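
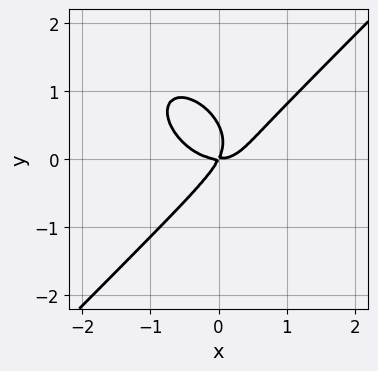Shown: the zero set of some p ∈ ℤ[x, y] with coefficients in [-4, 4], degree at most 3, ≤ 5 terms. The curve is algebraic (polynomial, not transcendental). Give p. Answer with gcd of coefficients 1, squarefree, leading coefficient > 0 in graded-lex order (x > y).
The degree is 3 — the shape is more complex than any degree-2 curve.
From the axis intercepts and sections: it crosses the x-axis at the gridline x = 0; it meets the y-axis at y = 0 (among the integer gridlines).
Solving for integer coefficients yields p as stated.

2*x^3 - 2*y^3 - 2*x*y + y^2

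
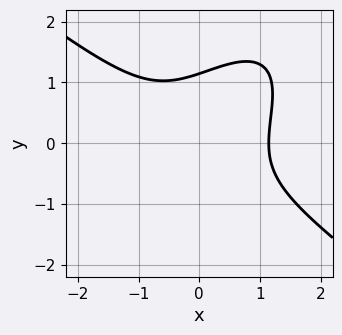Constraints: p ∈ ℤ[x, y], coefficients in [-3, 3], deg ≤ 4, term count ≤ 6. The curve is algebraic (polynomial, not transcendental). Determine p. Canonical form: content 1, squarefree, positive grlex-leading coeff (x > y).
2*x^3 - 2*x*y^2 + 2*y^3 - 3

1. Degree: a generic line meets the curve in up to 3 points, so deg p = 3.
2. Putting this together gives p.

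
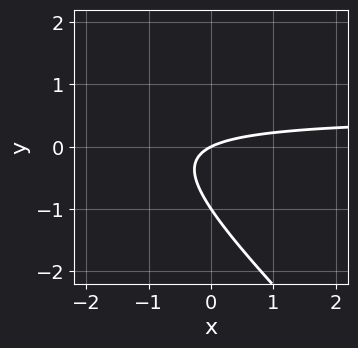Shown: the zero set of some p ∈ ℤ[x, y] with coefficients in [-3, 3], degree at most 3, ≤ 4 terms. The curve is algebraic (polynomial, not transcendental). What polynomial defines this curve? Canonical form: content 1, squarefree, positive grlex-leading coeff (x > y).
2*x*y + 2*y^2 - x + 2*y

1. Degree: the shape is more complex than any degree-1 curve, so deg p = 2.
2. Observable constraints: it meets the x-axis at x = 0 (among the integer gridlines); the y-axis gridline crossings are at y ∈ {-1, 0}.
3. Solving for integer coefficients yields p as stated.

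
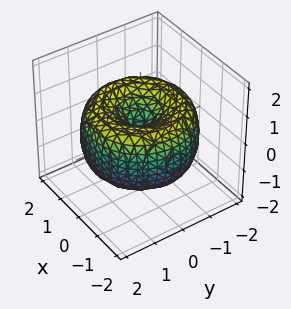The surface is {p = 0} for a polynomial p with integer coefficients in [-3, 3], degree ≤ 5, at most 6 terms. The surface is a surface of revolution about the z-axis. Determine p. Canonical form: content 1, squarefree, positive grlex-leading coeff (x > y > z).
The degree is 4 — no degree-3 surface has this shape.
Symmetries: the surface is invariant under rotation about z: p = q(x² + y², z).
Observable constraints: it crosses the z-axis at the gridline z = 0; one y-axis crossing is at y = 0; a circular section at z = 0 has radius between 1 and 2; it crosses the x-axis at the gridline x = 0.
Assembling these constraints gives the stated polynomial.

x^4 + 2*x^2*y^2 + y^4 - 3*x^2 - 3*y^2 + 2*z^2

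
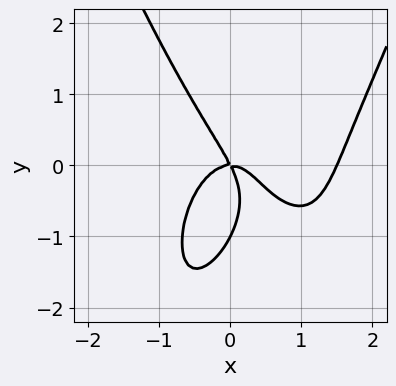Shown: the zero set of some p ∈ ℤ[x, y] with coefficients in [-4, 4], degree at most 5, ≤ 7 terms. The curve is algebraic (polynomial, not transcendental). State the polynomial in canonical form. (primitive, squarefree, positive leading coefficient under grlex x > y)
First, degree: no degree-3 curve has this shape, so deg p = 4.
Then, from the visible intercepts: the y-axis gridline crossings are at y ∈ {-1, 0}; it crosses the x-axis at the gridline x = 0.
Finally, the integer polynomial consistent with all of this is the stated p.

2*x^4 - 3*x^3 - y^3 - 2*x*y - y^2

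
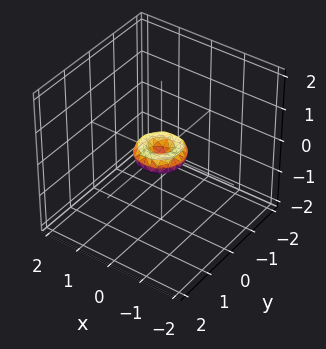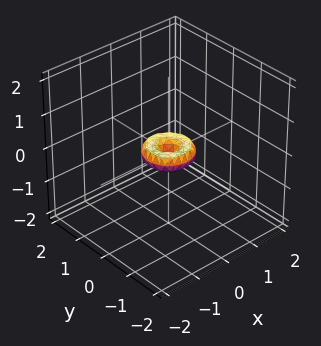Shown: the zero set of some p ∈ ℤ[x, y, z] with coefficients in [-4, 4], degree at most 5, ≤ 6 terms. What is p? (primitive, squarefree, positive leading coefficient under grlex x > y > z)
1. deg p = 4. A generic line meets the surface in up to 4 points.
2. Symmetries: rotational symmetry about the z-axis ⇒ p depends on x, y only through x² + y².
3. From the visible intercepts: it crosses the x-axis at the gridline x = 0; it meets the z-axis at z = 0 (among the integer gridlines).
4. Solving for integer coefficients yields p as stated.

2*x^4 + 4*x^2*y^2 + 2*y^4 - x^2 - y^2 + 2*z^2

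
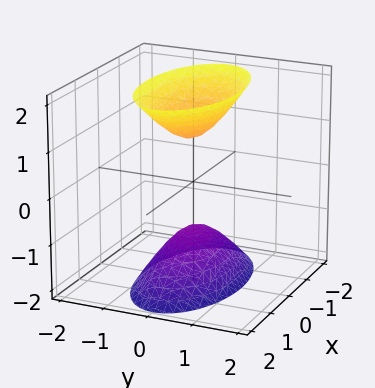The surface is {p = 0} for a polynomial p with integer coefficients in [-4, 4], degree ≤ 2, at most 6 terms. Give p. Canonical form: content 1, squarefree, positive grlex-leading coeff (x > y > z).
First, I count 2 distinct pieces.
Then, the degree is 2 — two sheets facing apart; a quadric.
Then, symmetries: it's symmetric under x → −x, forcing even powers of x; mirror symmetry y ↦ −y ⇒ only even powers of y; the z ↦ −z reflection is a symmetry, so z appears only in even powers.
Next, from the visible intercepts: the z-axis gridline crossings are at z ∈ {-1, 1}; the surface avoids every integer y-axis point in the box.
Finally, putting this together gives p.

x^2 + 3*y^2 - z^2 + 1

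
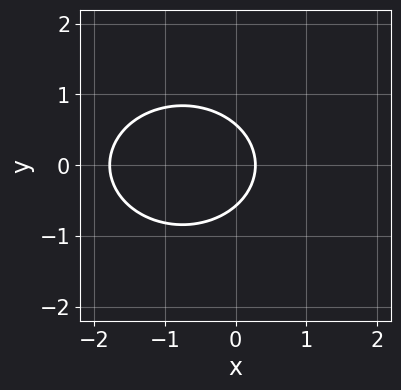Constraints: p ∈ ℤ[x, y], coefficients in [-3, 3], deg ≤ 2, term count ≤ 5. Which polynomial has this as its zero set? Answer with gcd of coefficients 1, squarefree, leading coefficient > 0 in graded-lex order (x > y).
2*x^2 + 3*y^2 + 3*x - 1

1. deg p = 2. A generic line meets the curve in up to 2 points.
2. Symmetries: the y ↦ −y reflection is a symmetry, so y appears only in even powers.
3. The integer polynomial consistent with all of this is the stated p.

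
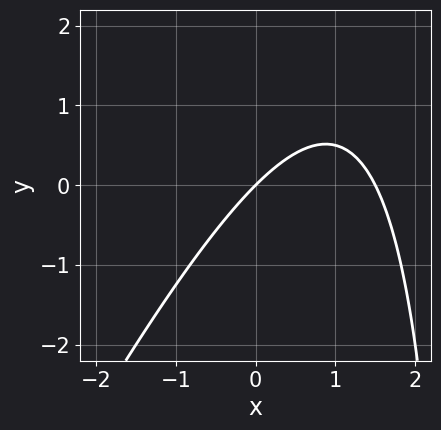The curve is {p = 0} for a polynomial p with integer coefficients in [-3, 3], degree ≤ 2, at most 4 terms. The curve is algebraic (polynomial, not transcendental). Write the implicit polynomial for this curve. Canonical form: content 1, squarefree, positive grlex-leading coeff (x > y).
(a) deg p = 2.
(b) Observable constraints: one x-axis crossing is at x = 0; it crosses the y-axis at the gridline y = 0.
(c) Fitting integer coefficients to these (and the overall shape) gives p.

2*x^2 - x*y - 3*x + 3*y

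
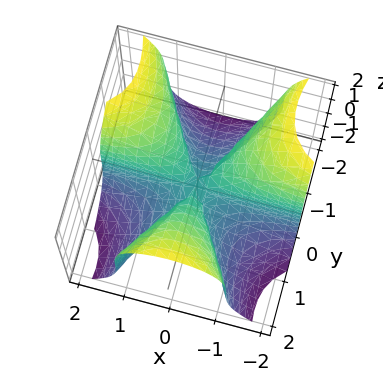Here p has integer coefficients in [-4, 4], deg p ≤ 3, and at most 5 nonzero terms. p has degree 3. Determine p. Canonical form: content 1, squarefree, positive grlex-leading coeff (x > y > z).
The degree is 3 — the shape is more complex than any degree-2 surface.
Against the integer gridlines: every point of the x-axis in the box is on the surface; it crosses the y-axis at the gridline y = 0; it meets the z-axis at z = 0 (among the integer gridlines).
Solving for integer coefficients yields p as stated.

3*x^2*y - y^3 + z^3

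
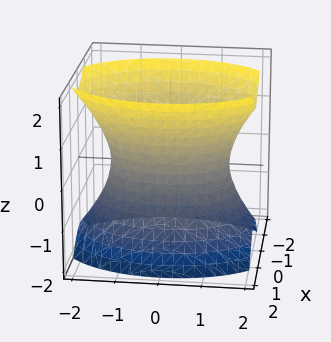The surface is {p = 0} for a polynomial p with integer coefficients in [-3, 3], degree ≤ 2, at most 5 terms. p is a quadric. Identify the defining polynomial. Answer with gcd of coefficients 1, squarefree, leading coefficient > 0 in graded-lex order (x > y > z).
2*x^2 + y^2 - z^2 - 2

Degree: an hourglass — one-sheet hyperboloid; a quadric, so deg p = 2.
Symmetries: mirror symmetry z ↦ −z ⇒ only even powers of z; mirror symmetry x ↦ −x ⇒ only even powers of x; it's symmetric under y → −y, forcing even powers of y.
Checking where it meets the axes: the x-axis gridline crossings are at x ∈ {-1, 1}; no z-intercept at any integer in the box.
These observations pin down the coefficients.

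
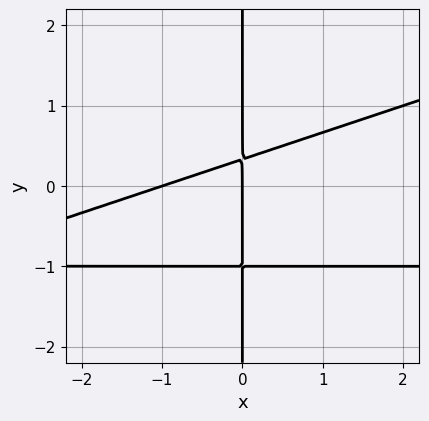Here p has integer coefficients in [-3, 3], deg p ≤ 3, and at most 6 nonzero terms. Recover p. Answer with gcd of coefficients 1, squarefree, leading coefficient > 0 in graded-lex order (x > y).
x^2*y - 3*x*y^2 + x^2 - 2*x*y + x

Degree: no degree-2 curve has this shape, so deg p = 3.
Reading off the gridlines: the x-axis gridline crossings are at x ∈ {-1, 0}; the visible y-axis segment lies entirely on the curve.
Assembling these constraints gives the stated polynomial.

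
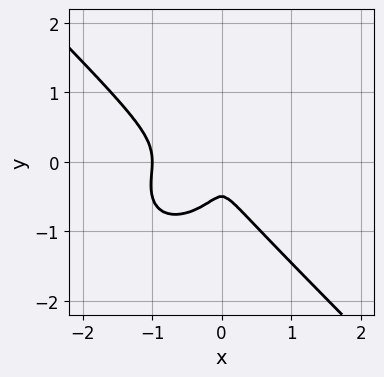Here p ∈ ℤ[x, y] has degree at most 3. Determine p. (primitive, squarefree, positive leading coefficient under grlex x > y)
2*x^3 + 2*y^3 + 2*x^2 + y^2

1. Degree: no degree-2 curve has this shape, so deg p = 3.
2. Checking where it meets the axes: it meets the x-axis at x = -1 (among the integer gridlines).
3. Matching integer coefficients to the picture gives p.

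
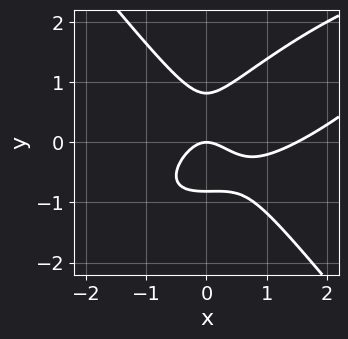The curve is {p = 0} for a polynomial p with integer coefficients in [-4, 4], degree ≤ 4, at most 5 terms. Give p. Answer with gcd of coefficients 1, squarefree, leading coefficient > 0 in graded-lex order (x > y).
(a) Degree: a generic line meets the curve in up to 3 points, so deg p = 3.
(b) Observable constraints: one y-axis crossing is at y = 0; it meets the x-axis at x = 0 (among the integer gridlines).
(c) Matching integer coefficients to the picture gives p.

2*x^3 - 3*x^2*y + 3*y^3 - 3*x^2 - 2*y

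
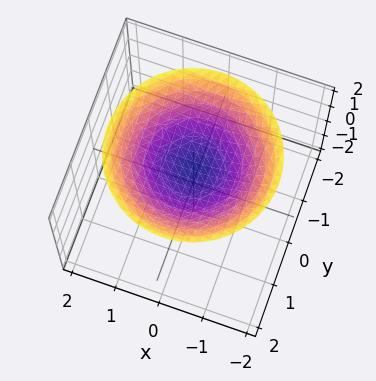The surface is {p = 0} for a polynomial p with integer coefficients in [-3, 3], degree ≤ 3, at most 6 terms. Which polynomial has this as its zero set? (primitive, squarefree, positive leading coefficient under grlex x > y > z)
x^2 + y^2 - 3*z + 3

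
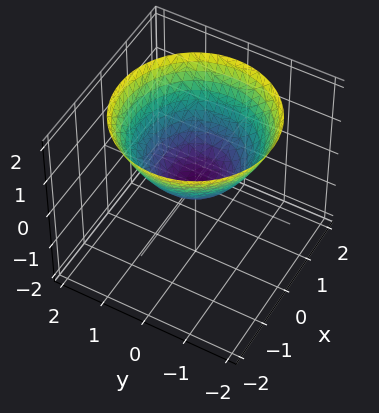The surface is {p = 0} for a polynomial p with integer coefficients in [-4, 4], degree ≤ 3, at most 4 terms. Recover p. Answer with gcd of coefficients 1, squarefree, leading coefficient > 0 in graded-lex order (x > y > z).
2*x^2 + 2*y^2 - 3*z

(a) Degree: a paraboloid; a quadric, so deg p = 2.
(b) By symmetry, the z-axis is an axis of rotation, so x and y enter only as x² + y².
(c) From the visible intercepts: it crosses the x-axis at the gridline x = 0; it meets the z-axis at z = 0 (among the integer gridlines); one y-axis crossing is at y = 0.
(d) Assembling these constraints gives the stated polynomial.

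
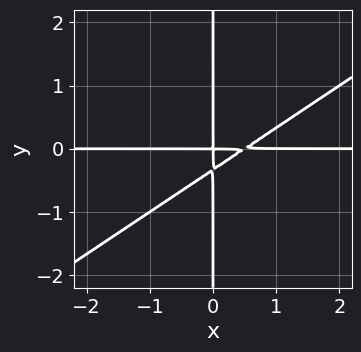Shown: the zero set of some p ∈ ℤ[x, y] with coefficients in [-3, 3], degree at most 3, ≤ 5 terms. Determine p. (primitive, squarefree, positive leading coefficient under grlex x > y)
2*x^2*y - 3*x*y^2 - x*y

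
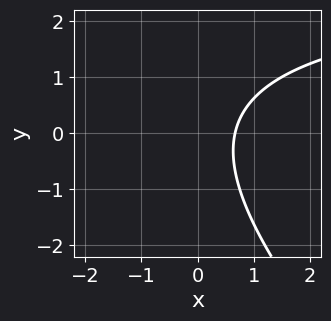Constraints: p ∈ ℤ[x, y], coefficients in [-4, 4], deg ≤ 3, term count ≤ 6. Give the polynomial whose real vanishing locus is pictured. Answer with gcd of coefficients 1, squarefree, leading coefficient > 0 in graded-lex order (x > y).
x*y + y^2 - 3*x + 2

First, degree: no degree-1 curve has this shape, so deg p = 2.
Next, checking where it meets the axes: it misses every integer gridline on the y-axis.
Finally, assembling these constraints gives the stated polynomial.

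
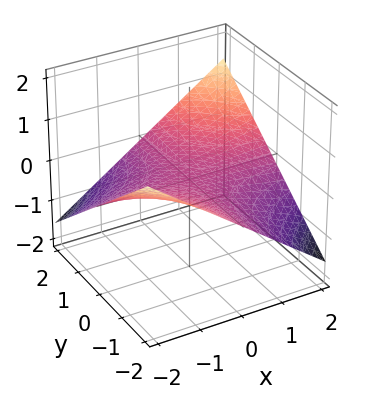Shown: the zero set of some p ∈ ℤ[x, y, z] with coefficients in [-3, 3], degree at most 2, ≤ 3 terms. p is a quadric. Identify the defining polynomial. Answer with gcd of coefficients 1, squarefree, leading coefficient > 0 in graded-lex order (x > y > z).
x*y - 3*z

First, degree: a hyperbolic paraboloid; a quadric, so deg p = 2.
Next, from the axis intercepts and sections: the visible x-axis segment lies entirely on the surface; one z-axis crossing is at z = 0.
Finally, assembling these constraints gives the stated polynomial. Check: (0, -1, 0) on the y-axis lies on the surface, and p(0, -1, 0) = 0. ✓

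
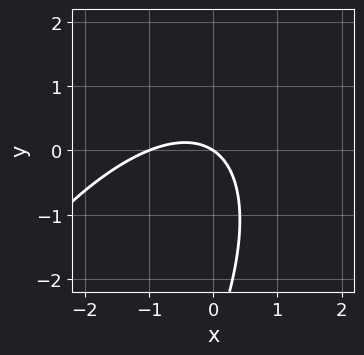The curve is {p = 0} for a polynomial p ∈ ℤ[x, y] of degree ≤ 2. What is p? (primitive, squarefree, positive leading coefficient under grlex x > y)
1. Degree: a generic line meets the curve in up to 2 points, so deg p = 2.
2. From the axis intercepts and sections: among the integer gridlines, it crosses the x-axis at x ∈ {-1, 0}; it meets the y-axis at y = 0 (among the integer gridlines).
3. Together with the visible shape, these determine p as stated.

2*x^2 - 2*x*y + y^2 + 2*x + 3*y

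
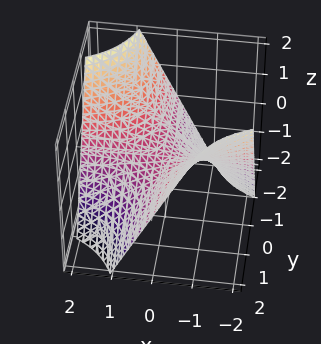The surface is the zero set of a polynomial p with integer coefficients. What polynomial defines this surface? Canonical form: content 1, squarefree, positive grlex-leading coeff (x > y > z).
First, deg p = 2. A hyperbolic paraboloid; a quadric.
Next, from the axis intercepts and sections: one z-axis crossing is at z = 0; every point of the x-axis in the box is on the surface.
Finally, fitting integer coefficients to these (and the overall shape) gives p. Check: (0, 2, 0) on the y-axis lies on the surface, and p(0, 2, 0) = 0. ✓

x*y + z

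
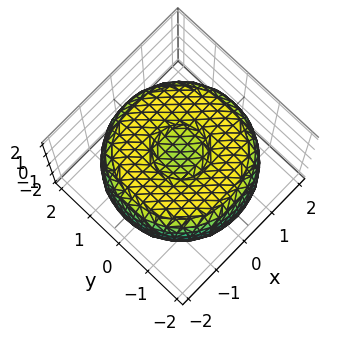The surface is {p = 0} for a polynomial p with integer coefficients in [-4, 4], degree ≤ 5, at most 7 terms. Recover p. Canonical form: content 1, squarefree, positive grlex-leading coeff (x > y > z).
x^4 + 2*x^2*y^2 + y^4 - 3*x^2 - 3*y^2 + 3*z^2 - 2

First, the degree is 4 — no degree-3 surface has this shape.
Then, symmetry: every cross-section ⟂ z is a circle, so x, y appear only via x² + y².
Then, observable constraints: a circular section at z = -1 has radius between 0 and 1.
Finally, fitting integer coefficients to these (and the overall shape) gives p.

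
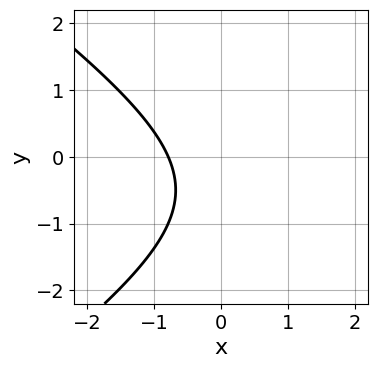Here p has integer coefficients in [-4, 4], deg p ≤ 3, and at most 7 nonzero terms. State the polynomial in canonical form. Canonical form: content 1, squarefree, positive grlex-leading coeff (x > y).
First, degree: a generic line meets the curve in up to 2 points, so deg p = 2.
Then, from the visible intercepts: no y-intercept at any integer in the box.
Finally, assembling these constraints gives the stated polynomial.

x^2 - 2*y^2 - 3*x - 2*y - 3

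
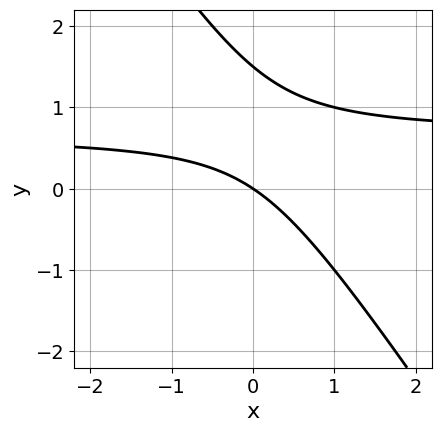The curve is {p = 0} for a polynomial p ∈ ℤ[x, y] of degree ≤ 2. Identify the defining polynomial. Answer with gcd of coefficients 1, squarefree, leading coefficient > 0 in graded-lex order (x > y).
3*x*y + 2*y^2 - 2*x - 3*y

(a) Degree: a generic line meets the curve in up to 2 points, so deg p = 2.
(b) From the axis intercepts and sections: it meets the x-axis at x = 0 (among the integer gridlines); it crosses the y-axis at the gridline y = 0.
(c) Matching integer coefficients to the picture gives p.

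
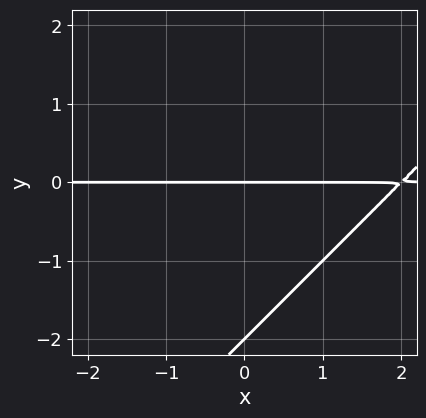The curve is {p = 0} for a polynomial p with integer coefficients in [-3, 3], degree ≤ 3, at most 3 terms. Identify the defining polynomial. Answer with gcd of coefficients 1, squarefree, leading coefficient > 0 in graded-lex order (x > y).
First, deg p = 2. A generic line meets the curve in up to 2 points.
Then, reading off the gridlines: every point of the x-axis in the box is on the curve; the y-axis gridline crossings are at y ∈ {-2, 0}.
Finally, fitting integer coefficients to these (and the overall shape) gives p.

x*y - y^2 - 2*y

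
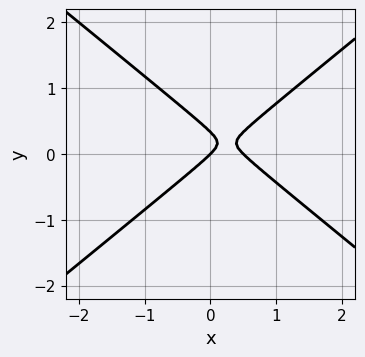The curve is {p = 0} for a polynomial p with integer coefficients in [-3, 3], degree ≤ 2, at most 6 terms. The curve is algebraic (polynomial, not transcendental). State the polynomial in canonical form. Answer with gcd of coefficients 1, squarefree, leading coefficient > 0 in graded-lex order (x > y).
(a) deg p = 2.
(b) Observable constraints: it crosses the x-axis at the gridline x = 0; it meets the y-axis at y = 0 (among the integer gridlines).
(c) Fitting integer coefficients to these (and the overall shape) gives p.

2*x^2 - 3*y^2 - x + y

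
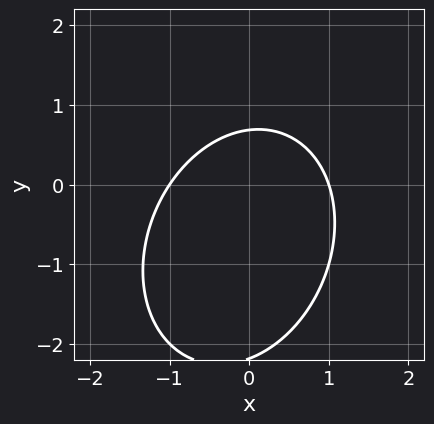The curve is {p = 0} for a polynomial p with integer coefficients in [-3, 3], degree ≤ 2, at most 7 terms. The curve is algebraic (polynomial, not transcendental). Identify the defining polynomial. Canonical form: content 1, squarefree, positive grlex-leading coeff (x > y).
3*x^2 - x*y + 2*y^2 + 3*y - 3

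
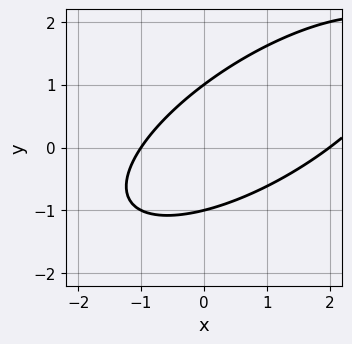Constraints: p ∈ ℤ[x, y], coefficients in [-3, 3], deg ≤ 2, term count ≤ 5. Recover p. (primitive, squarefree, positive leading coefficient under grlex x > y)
x^2 - 2*x*y + 2*y^2 - x - 2

deg p = 2.
From the axis intercepts and sections: among the integer gridlines, it crosses the y-axis at y ∈ {-1, 1}; among the integer gridlines, it crosses the x-axis at x ∈ {-1, 2}.
Matching integer coefficients to the picture gives p.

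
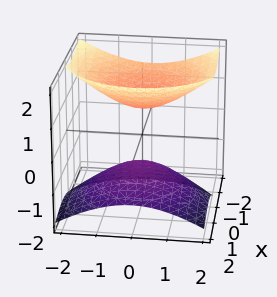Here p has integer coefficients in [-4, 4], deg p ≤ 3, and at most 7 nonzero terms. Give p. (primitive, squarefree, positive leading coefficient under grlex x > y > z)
First, I count 2 distinct pieces. They look like related sheets of one shape, so recover p as a whole.
Then, deg p = 2. No degree-1 surface has this shape.
Then, checking where it meets the axes: the surface avoids every integer x-axis point in the box; no y-intercept at any integer in the box.
Finally, solving for integer coefficients yields p as stated.

2*x^2 + 2*x*z + 2*y^2 - 3*z^2 + 2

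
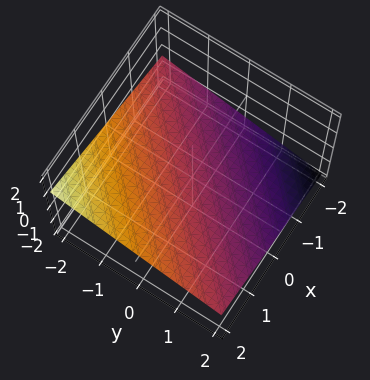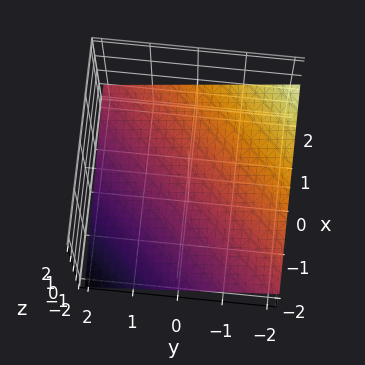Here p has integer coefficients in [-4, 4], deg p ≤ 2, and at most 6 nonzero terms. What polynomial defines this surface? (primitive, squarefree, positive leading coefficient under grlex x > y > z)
First, degree: the surface is flat (a plane), so deg p = 1.
Next, checking where it meets the axes: one x-axis crossing is at x = 2; it meets the y-axis at y = -2 (among the integer gridlines).
Finally, putting this together gives p.

x - y - 3*z - 2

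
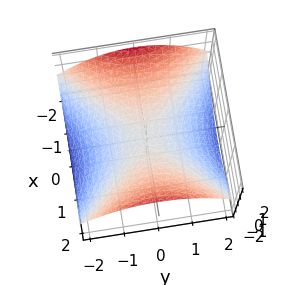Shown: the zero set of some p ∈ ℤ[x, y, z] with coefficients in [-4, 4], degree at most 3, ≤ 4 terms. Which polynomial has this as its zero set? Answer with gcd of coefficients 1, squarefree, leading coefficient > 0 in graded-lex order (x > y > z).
x^2 - y^2 - 3*z

deg p = 2. A saddle surface; a quadric.
Symmetries: mirror symmetry x ↦ −x ⇒ only even powers of x; it's symmetric under y → −y, forcing even powers of y.
Observable constraints: it crosses the z-axis at the gridline z = 0; one x-axis crossing is at x = 0; one y-axis crossing is at y = 0.
Solving for integer coefficients yields p as stated.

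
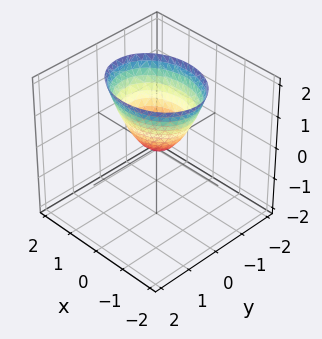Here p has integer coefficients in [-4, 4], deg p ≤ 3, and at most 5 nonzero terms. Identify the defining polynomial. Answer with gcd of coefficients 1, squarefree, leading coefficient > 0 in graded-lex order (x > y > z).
2*x^2 + 3*y^2 - 2*z

1. deg p = 2.
2. Symmetries: the y ↦ −y reflection is a symmetry, so y appears only in even powers; the x ↦ −x reflection is a symmetry, so x appears only in even powers.
3. Against the integer gridlines: it meets the y-axis at y = 0 (among the integer gridlines); one z-axis crossing is at z = 0; it meets the x-axis at x = 0 (among the integer gridlines).
4. The integer polynomial consistent with all of this is the stated p.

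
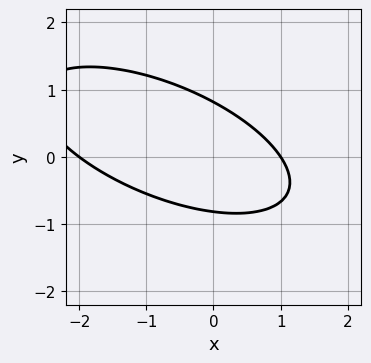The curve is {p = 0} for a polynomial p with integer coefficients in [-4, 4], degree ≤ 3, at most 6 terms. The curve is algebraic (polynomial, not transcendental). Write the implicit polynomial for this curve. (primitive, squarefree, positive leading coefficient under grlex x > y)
x^2 + 2*x*y + 3*y^2 + x - 2

First, the degree is 2 — no degree-1 curve has this shape.
Next, from the visible intercepts: the x-axis gridline crossings are at x ∈ {-2, 1}.
Finally, the integer polynomial consistent with all of this is the stated p.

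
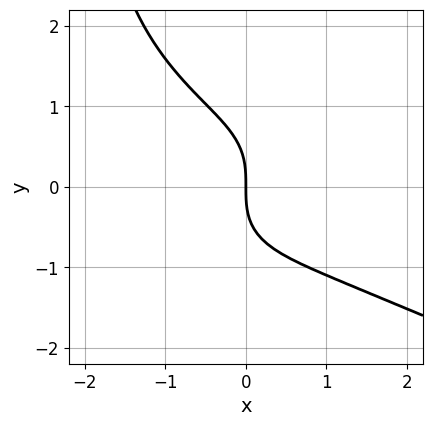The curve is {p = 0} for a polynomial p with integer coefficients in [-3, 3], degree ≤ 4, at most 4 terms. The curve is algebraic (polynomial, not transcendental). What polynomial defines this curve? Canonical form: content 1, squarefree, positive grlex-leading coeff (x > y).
(a) Degree: a generic line meets the curve in up to 4 points, so deg p = 4.
(b) From the visible intercepts: it meets the y-axis at y = 0 (among the integer gridlines); one x-axis crossing is at x = 0.
(c) Fitting integer coefficients to these (and the overall shape) gives p.

x*y^3 + x^3 + 2*y^3 + 3*x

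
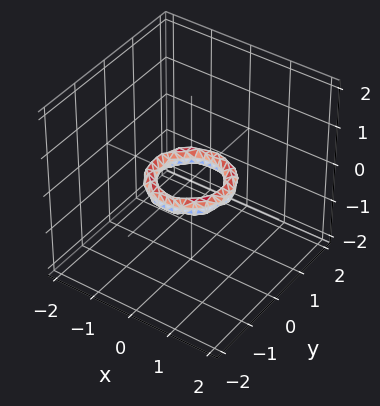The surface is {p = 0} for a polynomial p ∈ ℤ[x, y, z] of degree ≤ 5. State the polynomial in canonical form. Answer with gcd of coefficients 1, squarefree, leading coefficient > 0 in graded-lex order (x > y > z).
The degree is 4 — the shape is more complex than any degree-3 surface.
By symmetry, the z-axis is an axis of rotation, so x and y enter only as x² + y².
From the visible intercepts: among the integer gridlines, it crosses the x-axis at x ∈ {-1, 1}; the y-axis gridline crossings are at y ∈ {-1, 1}; a circular section at z = 0 has radius between 0 and 1.
Matching integer coefficients to the picture gives p.

2*x^4 + 4*x^2*y^2 + 2*y^4 - 3*x^2 - 3*y^2 + 3*z^2 + 1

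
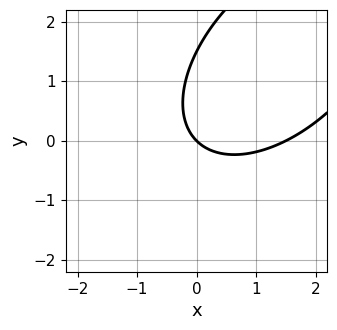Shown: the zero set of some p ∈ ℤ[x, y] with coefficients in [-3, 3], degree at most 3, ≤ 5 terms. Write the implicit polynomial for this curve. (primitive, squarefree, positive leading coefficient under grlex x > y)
Degree: a generic line meets the curve in up to 2 points, so deg p = 2.
From the visible intercepts: one x-axis crossing is at x = 0; one y-axis crossing is at y = 0.
Solving for integer coefficients yields p as stated.

2*x^2 - 2*x*y + 2*y^2 - 3*x - 3*y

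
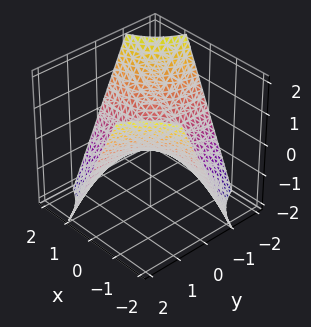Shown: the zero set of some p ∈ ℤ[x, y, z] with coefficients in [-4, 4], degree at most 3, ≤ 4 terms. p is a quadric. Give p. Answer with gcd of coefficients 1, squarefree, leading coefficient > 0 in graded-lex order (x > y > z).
x*y + z

First, the degree is 2 — a saddle surface; a quadric.
Then, from the visible intercepts: every point of the x-axis in the box is on the surface; the visible y-axis segment lies entirely on the surface; one z-axis crossing is at z = 0.
Finally, solving for integer coefficients yields p as stated.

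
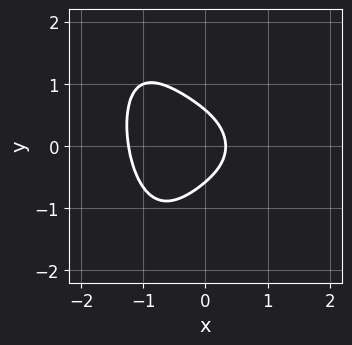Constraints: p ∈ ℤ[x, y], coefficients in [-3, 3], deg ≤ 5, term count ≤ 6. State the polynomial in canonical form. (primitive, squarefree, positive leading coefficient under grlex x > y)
2*x^4 + x^3*y + 3*y^2 + 3*x - 1

1. Degree: the shape is more complex than any degree-3 curve, so deg p = 4.
2. Solving for integer coefficients yields p as stated.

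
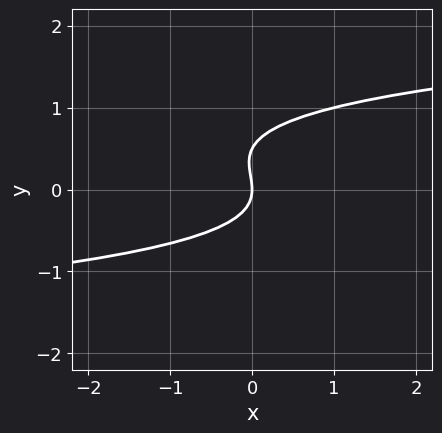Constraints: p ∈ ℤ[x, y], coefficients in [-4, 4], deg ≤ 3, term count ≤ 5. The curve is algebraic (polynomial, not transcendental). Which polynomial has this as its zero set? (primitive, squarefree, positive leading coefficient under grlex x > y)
Degree: a generic line meets the curve in up to 3 points, so deg p = 3.
Checking where it meets the axes: one y-axis crossing is at y = 0; it crosses the x-axis at the gridline x = 0.
Matching integer coefficients to the picture gives p.

2*y^3 - y^2 - x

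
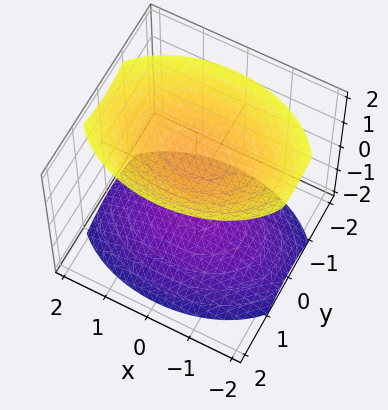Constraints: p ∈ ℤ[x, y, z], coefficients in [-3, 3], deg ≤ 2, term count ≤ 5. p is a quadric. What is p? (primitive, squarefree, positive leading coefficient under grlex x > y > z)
The picture has 2 separate pieces. They look like related sheets of one shape, so recover p as a whole.
The degree is 2 — two sheets facing apart; a quadric.
Symmetries: the x ↦ −x reflection is a symmetry, so x appears only in even powers; the y ↦ −y reflection is a symmetry, so y appears only in even powers; the z ↦ −z reflection is a symmetry, so z appears only in even powers.
From the visible intercepts: the surface avoids every integer y-axis point in the box; no x-intercept at any integer in the box.
These observations pin down the coefficients.

x^2 + 2*y^2 - 2*z^2 + 3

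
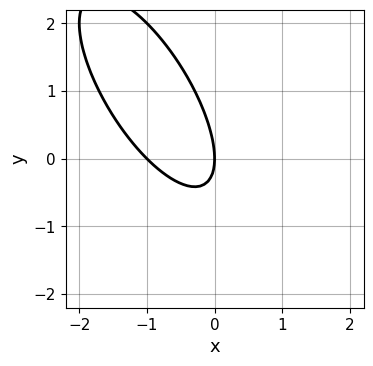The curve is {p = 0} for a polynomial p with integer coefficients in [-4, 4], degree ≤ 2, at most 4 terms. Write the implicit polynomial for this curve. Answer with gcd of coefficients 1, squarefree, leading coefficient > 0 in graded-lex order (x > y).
deg p = 2. A generic line meets the curve in up to 2 points.
Observable constraints: among the integer gridlines, it crosses the x-axis at x ∈ {-1, 0}; it crosses the y-axis at the gridline y = 0.
Putting this together gives p.

2*x^2 + 2*x*y + y^2 + 2*x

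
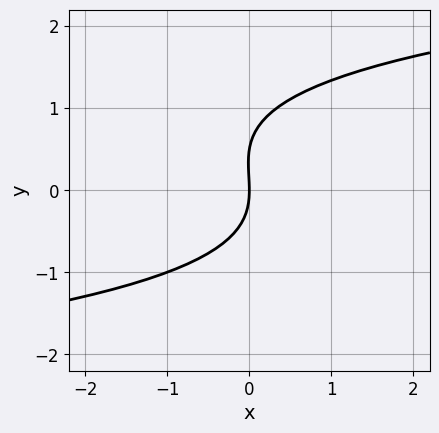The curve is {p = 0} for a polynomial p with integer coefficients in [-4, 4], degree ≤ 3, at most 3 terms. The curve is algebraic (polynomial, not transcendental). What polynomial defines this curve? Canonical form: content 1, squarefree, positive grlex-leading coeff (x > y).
2*y^3 - y^2 - 3*x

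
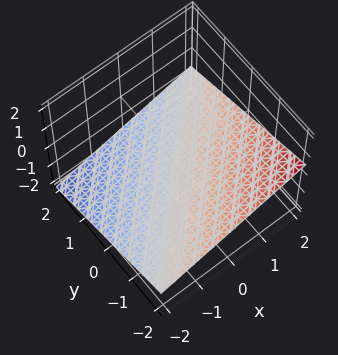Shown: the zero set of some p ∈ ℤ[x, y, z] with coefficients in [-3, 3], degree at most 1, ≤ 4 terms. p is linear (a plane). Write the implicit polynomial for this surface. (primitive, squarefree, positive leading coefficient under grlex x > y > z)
x - y - 3*z - 2

Degree: every cross-section is a straight line — this is a plane, so deg p = 1.
Against the integer gridlines: it crosses the x-axis at the gridline x = 2; it crosses the y-axis at the gridline y = -2.
Together with the visible shape, these determine p as stated.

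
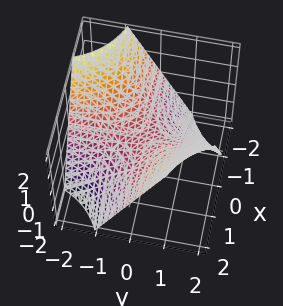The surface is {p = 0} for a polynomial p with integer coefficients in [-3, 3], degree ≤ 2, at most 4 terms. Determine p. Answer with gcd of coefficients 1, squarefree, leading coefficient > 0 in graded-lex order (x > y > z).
x*y - z

(a) deg p = 2. A saddle surface; a quadric.
(b) From the axis intercepts and sections: the visible y-axis segment lies entirely on the surface; it meets the z-axis at z = 0 (among the integer gridlines); every point of the x-axis in the box is on the surface.
(c) The integer polynomial consistent with all of this is the stated p.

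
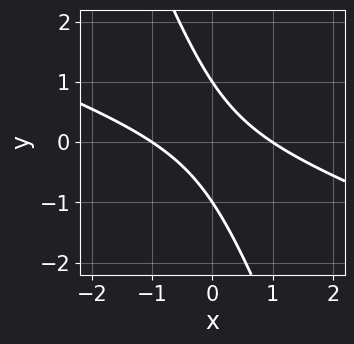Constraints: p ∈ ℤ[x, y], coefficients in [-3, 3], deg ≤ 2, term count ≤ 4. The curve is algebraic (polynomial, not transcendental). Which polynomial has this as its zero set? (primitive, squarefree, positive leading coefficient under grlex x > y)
First, the degree is 2 — no degree-1 curve has this shape.
Next, checking where it meets the axes: the y-axis gridline crossings are at y ∈ {-1, 1}; among the integer gridlines, it crosses the x-axis at x ∈ {-1, 1}.
Finally, putting this together gives p.

x^2 + 3*x*y + y^2 - 1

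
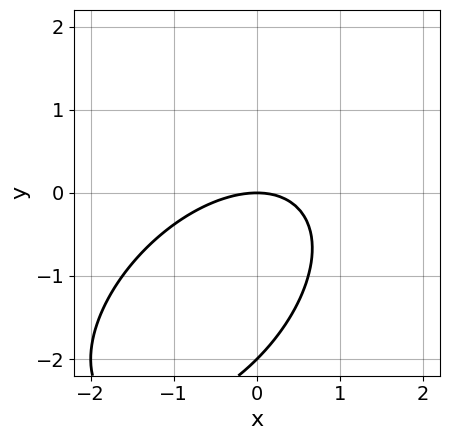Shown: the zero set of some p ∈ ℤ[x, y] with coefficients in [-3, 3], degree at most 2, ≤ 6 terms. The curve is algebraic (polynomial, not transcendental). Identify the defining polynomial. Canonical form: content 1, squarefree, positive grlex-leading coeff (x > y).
Degree: a generic line meets the curve in up to 2 points, so deg p = 2.
Checking where it meets the axes: it meets the x-axis at x = 0 (among the integer gridlines); the y-axis gridline crossings are at y ∈ {-2, 0}.
The integer polynomial consistent with all of this is the stated p.

x^2 - x*y + y^2 + 2*y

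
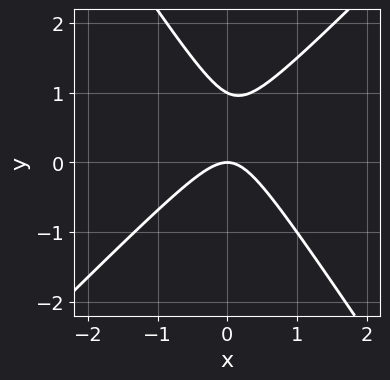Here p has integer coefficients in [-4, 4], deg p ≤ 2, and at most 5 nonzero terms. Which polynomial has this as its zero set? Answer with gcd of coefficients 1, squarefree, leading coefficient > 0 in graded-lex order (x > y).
3*x^2 - x*y - 2*y^2 + 2*y

1. The degree is 2 — no degree-1 curve has this shape.
2. From the axis intercepts and sections: the y-axis gridline crossings are at y ∈ {0, 1}; it meets the x-axis at x = 0 (among the integer gridlines).
3. Together with the visible shape, these determine p as stated.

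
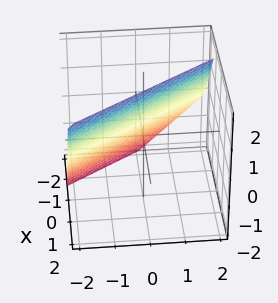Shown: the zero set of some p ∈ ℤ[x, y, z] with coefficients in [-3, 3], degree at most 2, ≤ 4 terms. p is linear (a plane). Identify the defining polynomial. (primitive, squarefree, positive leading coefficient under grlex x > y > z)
First, deg p = 1. Every cross-section is a straight line — this is a plane.
Next, checking where it meets the axes: it meets the z-axis at z = 1 (among the integer gridlines); it meets the y-axis at y = -1 (among the integer gridlines).
Finally, together with the visible shape, these determine p as stated.

3*x + 2*y - 2*z + 2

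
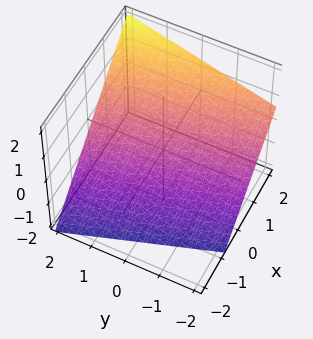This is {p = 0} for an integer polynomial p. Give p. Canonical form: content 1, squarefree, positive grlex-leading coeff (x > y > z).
1. Degree: every cross-section is a straight line — this is a plane, so deg p = 1.
2. Against the integer gridlines: one y-axis crossing is at y = 2.
3. The integer polynomial consistent with all of this is the stated p.

3*x + y - 3*z - 2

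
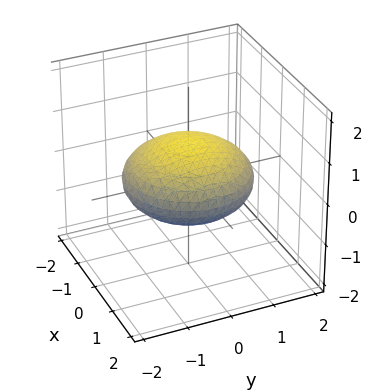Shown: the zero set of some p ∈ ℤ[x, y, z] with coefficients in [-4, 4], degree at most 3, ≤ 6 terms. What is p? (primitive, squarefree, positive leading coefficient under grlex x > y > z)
The degree is 2 — no degree-1 surface has this shape.
By symmetry, every cross-section ⟂ z is a circle, so x, y appear only via x² + y².
Observable constraints: a circular section at z = 0 has radius between 1 and 2.
The integer polynomial consistent with all of this is the stated p.

x^2 + y^2 + 3*z^2 - 2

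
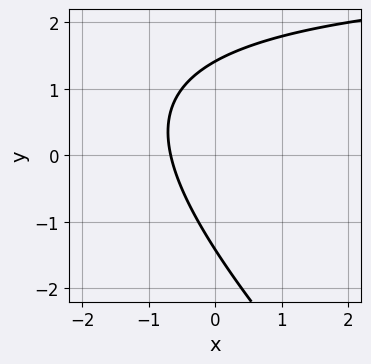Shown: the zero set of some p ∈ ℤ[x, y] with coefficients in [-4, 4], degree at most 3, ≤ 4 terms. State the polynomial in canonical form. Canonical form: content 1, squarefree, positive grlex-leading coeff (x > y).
(a) The degree is 2 — a generic line meets the curve in up to 2 points.
(b) Matching integer coefficients to the picture gives p.

x*y + y^2 - 3*x - 2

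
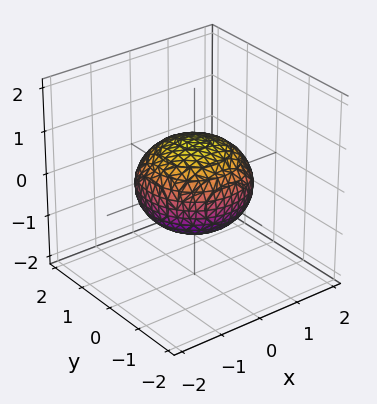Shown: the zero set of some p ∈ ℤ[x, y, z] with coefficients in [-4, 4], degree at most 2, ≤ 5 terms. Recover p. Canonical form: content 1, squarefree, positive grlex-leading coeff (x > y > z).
2*x^2 + 2*y^2 + 3*z^2 - 3

(a) The degree is 2 — no degree-1 surface has this shape.
(b) By symmetry, the surface is invariant under rotation about z: p = q(x² + y², z).
(c) Observable constraints: a circular section at z = 0 has radius between 1 and 2; among the integer gridlines, it crosses the z-axis at z ∈ {-1, 1}.
(d) Together with the visible shape, these determine p as stated.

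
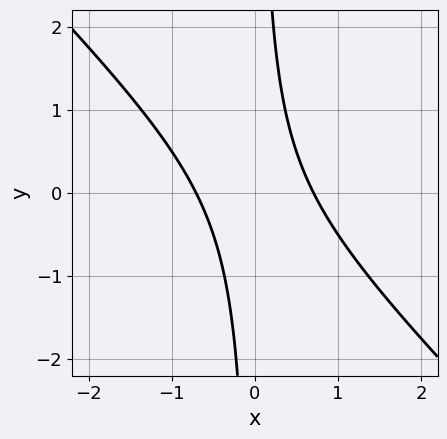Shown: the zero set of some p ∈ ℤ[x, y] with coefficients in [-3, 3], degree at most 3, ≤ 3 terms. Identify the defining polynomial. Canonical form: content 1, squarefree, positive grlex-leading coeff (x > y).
1. The degree is 2 — a generic line meets the curve in up to 2 points.
2. Observable constraints: the curve avoids every integer y-axis point in the box.
3. Fitting integer coefficients to these (and the overall shape) gives p.

2*x^2 + 2*x*y - 1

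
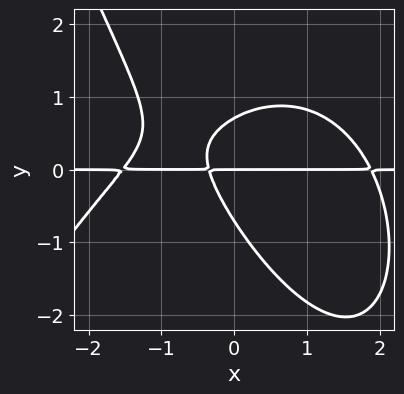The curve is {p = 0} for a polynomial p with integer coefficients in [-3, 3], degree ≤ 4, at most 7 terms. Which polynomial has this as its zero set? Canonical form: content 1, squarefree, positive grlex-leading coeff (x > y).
x^3*y + 2*x*y^2 + 2*y^3 - 3*x*y - y

1. The degree is 4 — the shape is more complex than any degree-3 curve.
2. Checking where it meets the axes: every point of the x-axis in the box is on the curve; one y-axis crossing is at y = 0.
3. Together with the visible shape, these determine p as stated.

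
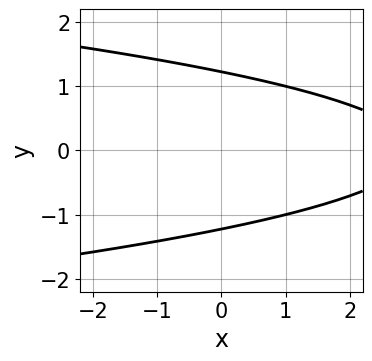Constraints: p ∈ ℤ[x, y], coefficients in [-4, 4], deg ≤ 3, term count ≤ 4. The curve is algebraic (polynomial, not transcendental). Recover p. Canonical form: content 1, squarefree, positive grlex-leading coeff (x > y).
1. Degree: a generic line meets the curve in up to 2 points, so deg p = 2.
2. Symmetries: mirror symmetry y ↦ −y ⇒ only even powers of y.
3. Observable constraints: it misses every integer gridline on the x-axis.
4. These observations pin down the coefficients.

2*y^2 + x - 3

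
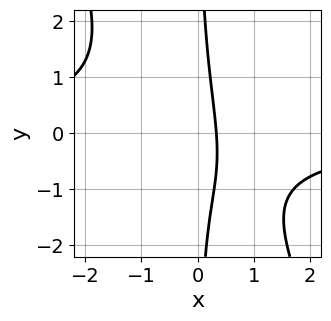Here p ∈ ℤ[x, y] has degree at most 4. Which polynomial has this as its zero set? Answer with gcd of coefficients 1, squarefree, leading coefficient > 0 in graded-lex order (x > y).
2*x^2*y + x*y^2 + 3*x - 1

1. deg p = 3. The shape is more complex than any degree-2 curve.
2. From the axis intercepts and sections: the curve avoids every integer y-axis point in the box.
3. The integer polynomial consistent with all of this is the stated p.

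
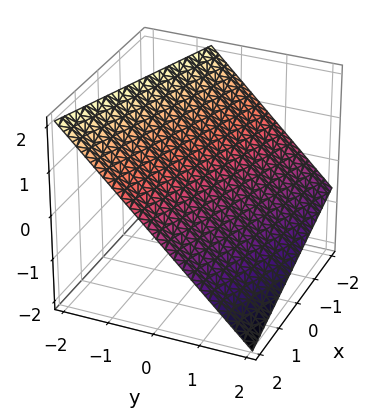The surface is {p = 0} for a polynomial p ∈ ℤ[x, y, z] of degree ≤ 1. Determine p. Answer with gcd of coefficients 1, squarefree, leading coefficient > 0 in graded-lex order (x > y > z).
1. deg p = 1. The surface is flat (a plane).
2. Against the integer gridlines: it meets the x-axis at x = 2 (among the integer gridlines).
3. Assembling these constraints gives the stated polynomial.

x + 3*y + 3*z - 2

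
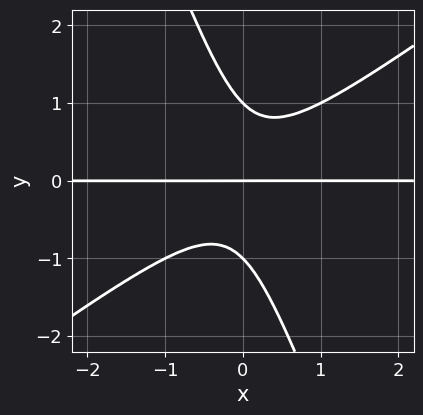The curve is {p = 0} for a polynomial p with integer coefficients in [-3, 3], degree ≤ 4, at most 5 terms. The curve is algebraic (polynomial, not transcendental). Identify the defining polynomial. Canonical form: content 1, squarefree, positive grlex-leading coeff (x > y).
2*x^2*y - 2*x*y^2 - y^3 + y

deg p = 3.
Observable constraints: the y-axis gridline crossings are at y ∈ {-1, 0, 1}; every point of the x-axis in the box is on the curve.
Fitting integer coefficients to these (and the overall shape) gives p.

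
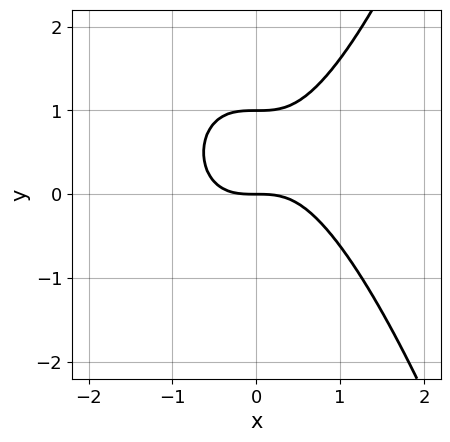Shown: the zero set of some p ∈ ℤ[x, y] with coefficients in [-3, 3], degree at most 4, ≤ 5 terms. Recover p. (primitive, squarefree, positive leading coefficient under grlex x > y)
(a) Degree: the shape is more complex than any degree-2 curve, so deg p = 3.
(b) Against the integer gridlines: one x-axis crossing is at x = 0; the y-axis gridline crossings are at y ∈ {0, 1}.
(c) Assembling these constraints gives the stated polynomial.

x^3 - y^2 + y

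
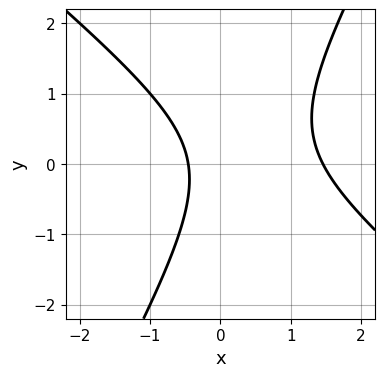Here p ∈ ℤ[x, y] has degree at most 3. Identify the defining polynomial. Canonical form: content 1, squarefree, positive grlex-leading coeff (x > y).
3*x^2 + 2*x*y - 2*y^2 - 3*x - 2

First, deg p = 2.
Next, against the integer gridlines: it misses every integer gridline on the y-axis.
Finally, matching integer coefficients to the picture gives p.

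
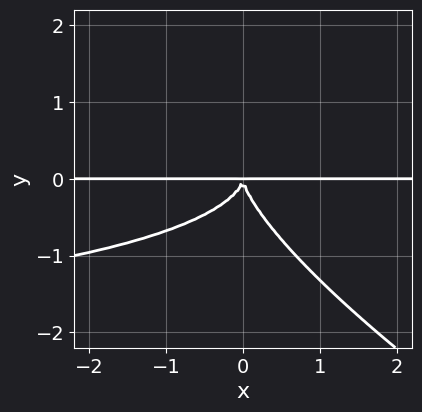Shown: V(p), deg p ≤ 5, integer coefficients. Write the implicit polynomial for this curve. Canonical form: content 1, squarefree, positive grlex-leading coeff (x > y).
x^2*y^2 + 3*x*y^3 + 3*y^4 + 3*x^2*y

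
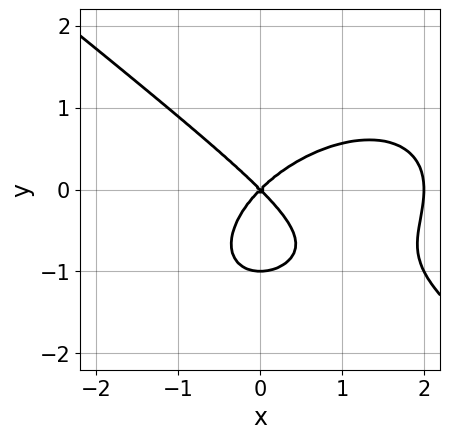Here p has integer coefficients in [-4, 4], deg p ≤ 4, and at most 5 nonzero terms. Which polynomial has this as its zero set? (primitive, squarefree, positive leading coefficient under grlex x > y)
x^3 + 2*y^3 - 2*x^2 + 2*y^2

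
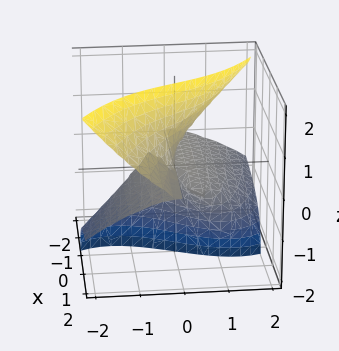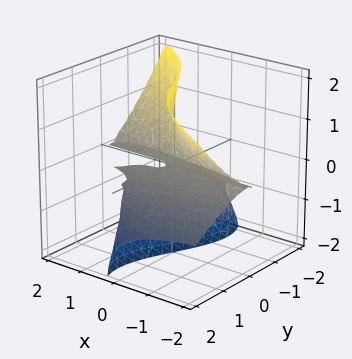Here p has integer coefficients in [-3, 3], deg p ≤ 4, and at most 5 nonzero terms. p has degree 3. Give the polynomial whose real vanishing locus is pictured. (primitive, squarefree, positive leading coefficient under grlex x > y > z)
3*x*z^2 + y^3 + 3*y*z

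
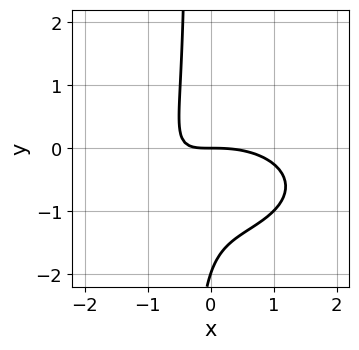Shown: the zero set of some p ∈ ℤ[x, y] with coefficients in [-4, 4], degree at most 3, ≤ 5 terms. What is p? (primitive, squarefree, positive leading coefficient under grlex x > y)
x^3 + 3*x*y^2 + 3*x*y + y^2 + 2*y

1. deg p = 3. No degree-2 curve has this shape.
2. From the axis intercepts and sections: among the integer gridlines, it crosses the y-axis at y ∈ {-2, 0}; it meets the x-axis at x = 0 (among the integer gridlines).
3. Matching integer coefficients to the picture gives p.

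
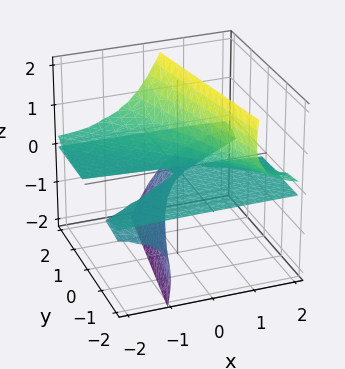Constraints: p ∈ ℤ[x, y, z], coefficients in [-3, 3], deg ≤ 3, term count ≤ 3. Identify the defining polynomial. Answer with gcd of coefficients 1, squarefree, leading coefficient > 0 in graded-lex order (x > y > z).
First, deg p = 3. The shape is more complex than any degree-2 surface.
Then, reading off the gridlines: the visible y-axis segment lies entirely on the surface; it meets the z-axis at z = 0 (among the integer gridlines); every point of the x-axis in the box is on the surface.
Finally, assembling these constraints gives the stated polynomial.

3*x*z^2 - z^3 + y*z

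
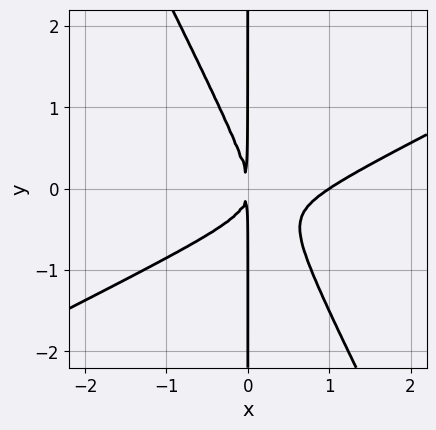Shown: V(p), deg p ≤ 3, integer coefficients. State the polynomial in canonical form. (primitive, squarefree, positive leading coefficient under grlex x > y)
2*x^3 - 3*x^2*y - 2*x*y^2 - 2*x^2

First, deg p = 3.
Then, from the visible intercepts: it crosses the x-axis at the gridline x = 1; every point of the y-axis in the box is on the curve.
Finally, fitting integer coefficients to these (and the overall shape) gives p.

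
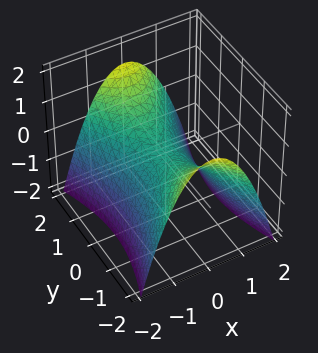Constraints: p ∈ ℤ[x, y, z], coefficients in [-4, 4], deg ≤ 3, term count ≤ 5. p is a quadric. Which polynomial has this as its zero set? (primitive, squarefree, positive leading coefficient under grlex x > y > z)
1. Degree: a hyperbolic paraboloid; a quadric, so deg p = 2.
2. Symmetries: the x ↦ −x reflection is a symmetry, so x appears only in even powers; mirror symmetry y ↦ −y ⇒ only even powers of y.
3. Against the integer gridlines: it crosses the x-axis at the gridline x = 0; one y-axis crossing is at y = 0; it crosses the z-axis at the gridline z = 0.
4. Fitting integer coefficients to these (and the overall shape) gives p.

3*x^2 - y^2 + 3*z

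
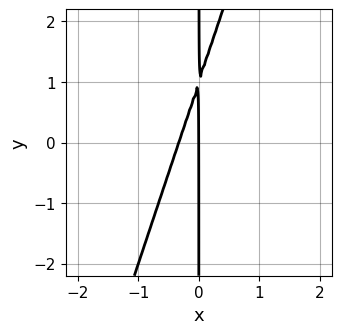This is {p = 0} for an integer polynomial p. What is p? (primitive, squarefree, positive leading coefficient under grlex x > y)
deg p = 2. A generic line meets the curve in up to 2 points.
Observable constraints: every point of the y-axis in the box is on the curve; it crosses the x-axis at the gridline x = 0.
Fitting integer coefficients to these (and the overall shape) gives p.

3*x^2 - x*y + x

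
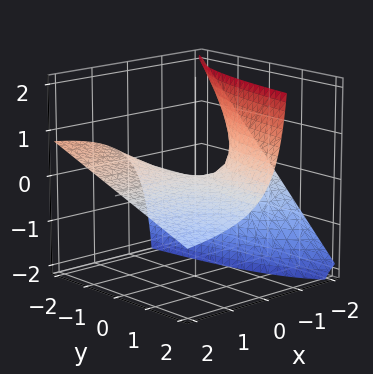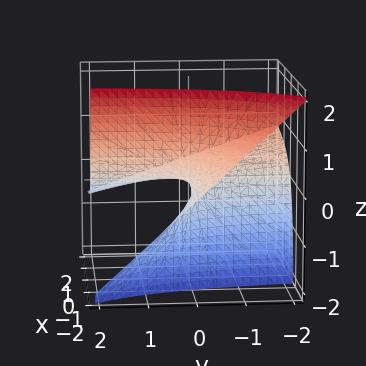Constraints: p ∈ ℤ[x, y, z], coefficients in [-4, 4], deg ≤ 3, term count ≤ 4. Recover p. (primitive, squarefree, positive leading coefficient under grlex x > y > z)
x*y + 2*x*z + 2*z

First, the degree is 2 — no degree-1 surface has this shape.
Then, observable constraints: every point of the y-axis in the box is on the surface; the visible x-axis segment lies entirely on the surface.
Finally, the integer polynomial consistent with all of this is the stated p.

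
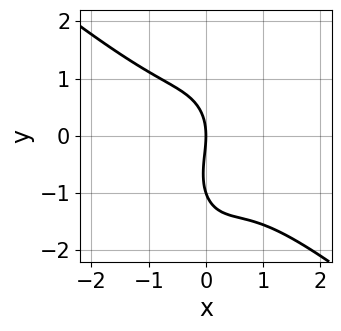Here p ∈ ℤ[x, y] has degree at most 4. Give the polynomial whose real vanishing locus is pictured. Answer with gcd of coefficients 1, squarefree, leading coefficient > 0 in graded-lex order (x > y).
3*x^3 + 3*x^2*y + y^3 + y^2 + 3*x

(a) The degree is 3 — a generic line meets the curve in up to 3 points.
(b) From the visible intercepts: it crosses the x-axis at the gridline x = 0; the y-axis gridline crossings are at y ∈ {-1, 0}.
(c) The integer polynomial consistent with all of this is the stated p.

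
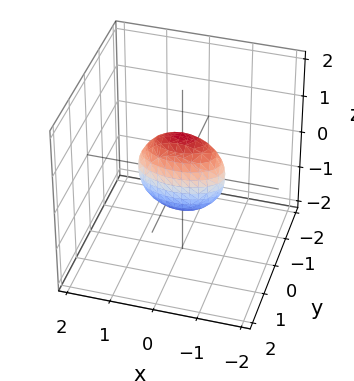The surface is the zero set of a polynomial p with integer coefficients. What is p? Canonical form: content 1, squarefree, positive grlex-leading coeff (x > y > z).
x^2 + 3*y^2 + z^2 - 1

The degree is 2 — a closed, bounded, convex surface; a quadric.
Symmetries: mirror symmetry x ↦ −x ⇒ only even powers of x; mirror symmetry y ↦ −y ⇒ only even powers of y; it's symmetric under z → −z, forcing even powers of z.
Checking where it meets the axes: among the integer gridlines, it crosses the x-axis at x ∈ {-1, 1}; among the integer gridlines, it crosses the z-axis at z ∈ {-1, 1}.
The integer polynomial consistent with all of this is the stated p.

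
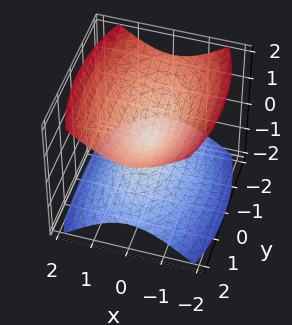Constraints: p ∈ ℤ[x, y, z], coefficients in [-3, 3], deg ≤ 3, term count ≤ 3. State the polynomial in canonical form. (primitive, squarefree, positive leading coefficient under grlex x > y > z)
(a) The picture has 2 separate pieces.
(b) deg p = 2.
(c) Symmetries: the y ↦ −y reflection is a symmetry, so y appears only in even powers; mirror symmetry z ↦ −z ⇒ only even powers of z; mirror symmetry x ↦ −x ⇒ only even powers of x.
(d) From the axis intercepts and sections: it crosses the x-axis at the gridline x = 0; it meets the y-axis at y = 0 (among the integer gridlines); one z-axis crossing is at z = 0.
(e) Fitting integer coefficients to these (and the overall shape) gives p.

3*x^2 + y^2 - 3*z^2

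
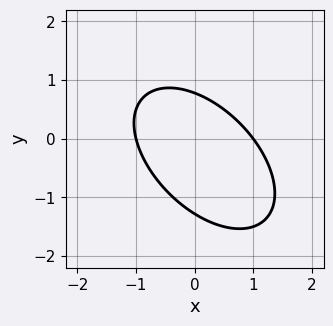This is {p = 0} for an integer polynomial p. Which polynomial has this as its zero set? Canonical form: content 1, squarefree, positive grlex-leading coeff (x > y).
2*x^2 + 2*x*y + 2*y^2 + y - 2

First, the degree is 2 — the shape is more complex than any degree-1 curve.
Next, reading off the gridlines: among the integer gridlines, it crosses the x-axis at x ∈ {-1, 1}.
Finally, putting this together gives p.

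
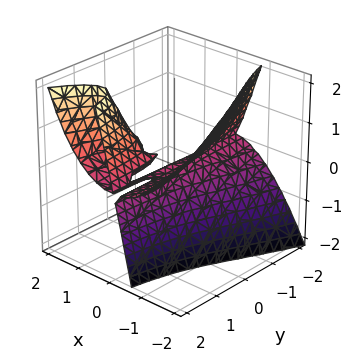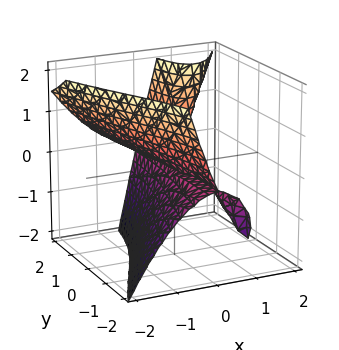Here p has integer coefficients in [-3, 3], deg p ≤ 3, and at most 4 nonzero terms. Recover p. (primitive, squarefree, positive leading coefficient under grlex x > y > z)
(a) There are 2 components. Treating them together as one polynomial.
(b) deg p = 3. A generic line meets the surface in up to 3 points.
(c) Observable constraints: it crosses the z-axis at the gridline z = 0; it meets the x-axis at x = 0 (among the integer gridlines); every point of the y-axis in the box is on the surface.
(d) Fitting integer coefficients to these (and the overall shape) gives p.

3*x^3 - 3*x*y*z - 2*x*z + 2*z^2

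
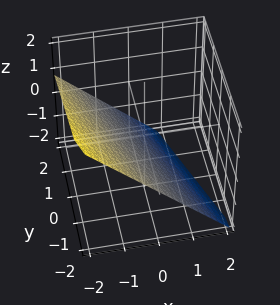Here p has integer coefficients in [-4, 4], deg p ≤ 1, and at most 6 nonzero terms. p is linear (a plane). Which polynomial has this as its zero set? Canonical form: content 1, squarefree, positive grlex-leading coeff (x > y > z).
(a) The degree is 1 — every cross-section is a straight line — this is a plane.
(b) Checking where it meets the axes: it crosses the y-axis at the gridline y = -2.
(c) Together with the visible shape, these determine p as stated.

3*x + y + 3*z + 2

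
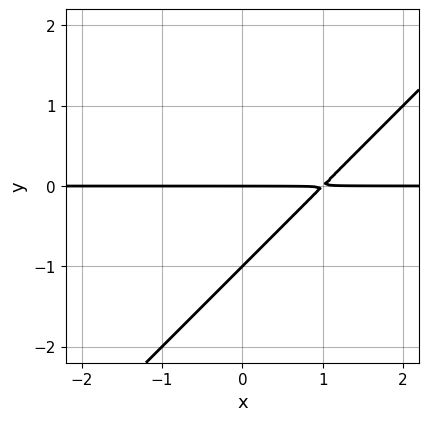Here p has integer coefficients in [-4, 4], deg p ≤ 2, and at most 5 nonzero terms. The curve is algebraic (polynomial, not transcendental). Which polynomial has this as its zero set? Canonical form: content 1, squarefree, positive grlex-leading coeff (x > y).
First, deg p = 2.
Next, from the visible intercepts: every point of the x-axis in the box is on the curve; among the integer gridlines, it crosses the y-axis at y ∈ {-1, 0}.
Finally, assembling these constraints gives the stated polynomial.

x*y - y^2 - y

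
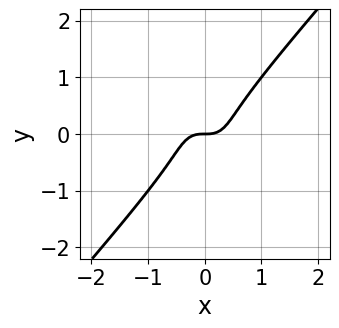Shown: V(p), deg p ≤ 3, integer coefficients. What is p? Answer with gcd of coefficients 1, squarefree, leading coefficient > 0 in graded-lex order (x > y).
(a) The degree is 3 — the shape is more complex than any degree-2 curve.
(b) From the axis intercepts and sections: one x-axis crossing is at x = 0; one y-axis crossing is at y = 0.
(c) These observations pin down the coefficients.

3*x^3 - 2*y^3 - y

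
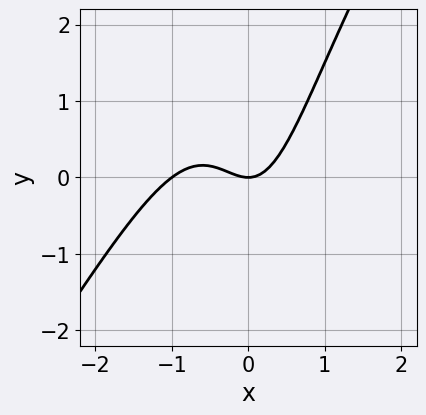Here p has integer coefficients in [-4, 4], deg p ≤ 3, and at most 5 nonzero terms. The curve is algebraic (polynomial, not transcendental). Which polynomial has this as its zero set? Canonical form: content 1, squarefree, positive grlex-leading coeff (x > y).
1. deg p = 3. No degree-2 curve has this shape.
2. From the axis intercepts and sections: the x-axis gridline crossings are at x ∈ {-1, 0}; it crosses the y-axis at the gridline y = 0.
3. Assembling these constraints gives the stated polynomial.

3*x^3 - 2*x^2*y + 3*x^2 - 2*y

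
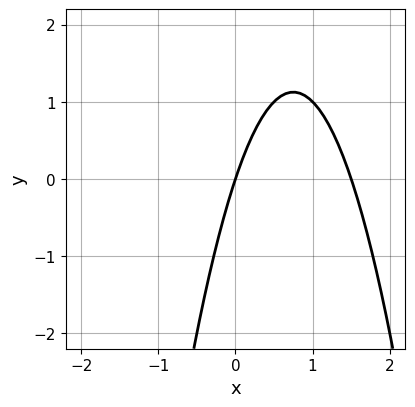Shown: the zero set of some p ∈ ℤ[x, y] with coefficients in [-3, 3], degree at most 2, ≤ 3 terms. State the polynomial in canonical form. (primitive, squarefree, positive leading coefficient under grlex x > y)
1. The degree is 2 — no degree-1 curve has this shape.
2. From the visible intercepts: it meets the x-axis at x = 0 (among the integer gridlines); it crosses the y-axis at the gridline y = 0.
3. Together with the visible shape, these determine p as stated.

2*x^2 - 3*x + y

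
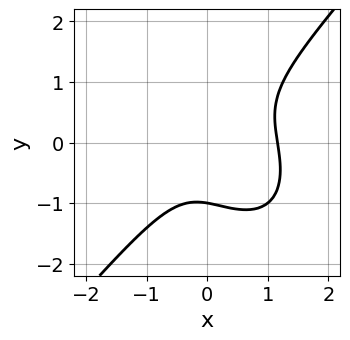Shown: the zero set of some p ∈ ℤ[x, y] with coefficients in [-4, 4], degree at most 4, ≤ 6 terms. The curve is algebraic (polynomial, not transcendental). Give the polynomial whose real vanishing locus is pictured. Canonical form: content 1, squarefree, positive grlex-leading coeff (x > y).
3*x^3 - 2*y^3 - 2*x^2 + x*y - 2

1. The degree is 3 — the shape is more complex than any degree-2 curve.
2. From the axis intercepts and sections: one y-axis crossing is at y = -1.
3. Putting this together gives p.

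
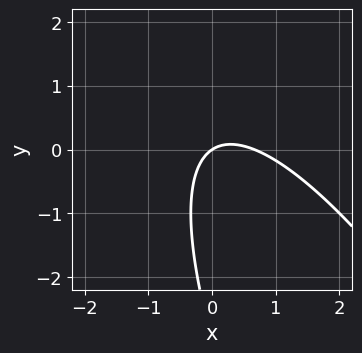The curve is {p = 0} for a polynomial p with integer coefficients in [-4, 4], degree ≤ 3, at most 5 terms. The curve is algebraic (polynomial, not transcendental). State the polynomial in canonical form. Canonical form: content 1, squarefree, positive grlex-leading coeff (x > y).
3*x^2 + 3*x*y + y^2 - 2*x + 3*y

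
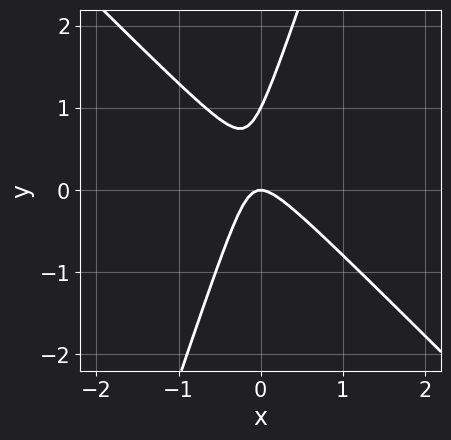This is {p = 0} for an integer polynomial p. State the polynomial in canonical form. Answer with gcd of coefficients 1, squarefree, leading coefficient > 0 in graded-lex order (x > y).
3*x^2 + 2*x*y - y^2 + y

(a) Degree: the shape is more complex than any degree-1 curve, so deg p = 2.
(b) Observable constraints: among the integer gridlines, it crosses the y-axis at y ∈ {0, 1}; it meets the x-axis at x = 0 (among the integer gridlines).
(c) The integer polynomial consistent with all of this is the stated p.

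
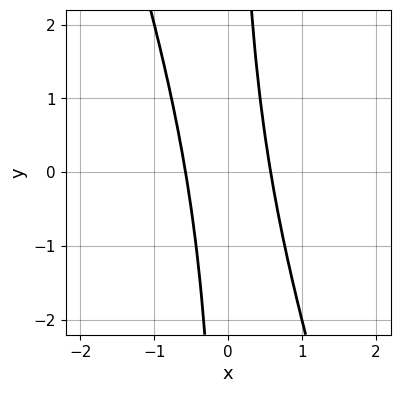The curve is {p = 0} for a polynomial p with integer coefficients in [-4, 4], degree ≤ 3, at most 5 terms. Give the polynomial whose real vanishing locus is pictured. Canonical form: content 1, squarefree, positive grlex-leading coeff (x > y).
3*x^2 + x*y - 1

1. Degree: a generic line meets the curve in up to 2 points, so deg p = 2.
2. From the axis intercepts and sections: it misses every integer gridline on the y-axis.
3. Matching integer coefficients to the picture gives p.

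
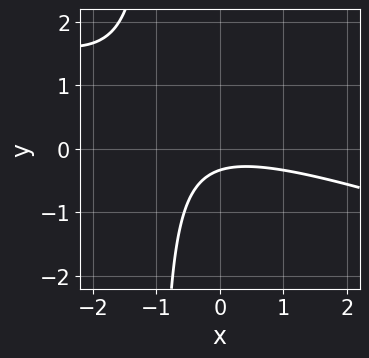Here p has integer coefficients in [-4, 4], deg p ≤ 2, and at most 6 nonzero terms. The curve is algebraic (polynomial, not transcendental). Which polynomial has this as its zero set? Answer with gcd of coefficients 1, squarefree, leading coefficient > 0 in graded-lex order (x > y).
(a) deg p = 2. The shape is more complex than any degree-1 curve.
(b) Observable constraints: no x-intercept at any integer in the box.
(c) The integer polynomial consistent with all of this is the stated p.

x^2 + 3*x*y + 3*y + 1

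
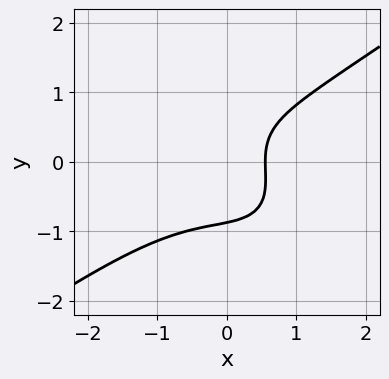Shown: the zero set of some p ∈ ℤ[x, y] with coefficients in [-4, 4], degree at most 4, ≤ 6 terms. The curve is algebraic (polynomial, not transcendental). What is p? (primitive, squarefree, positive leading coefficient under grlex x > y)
(a) Degree: the shape is more complex than any degree-2 curve, so deg p = 3.
(b) Matching integer coefficients to the picture gives p.

2*x^3 - 2*x*y^2 - 3*y^3 + 3*x - 2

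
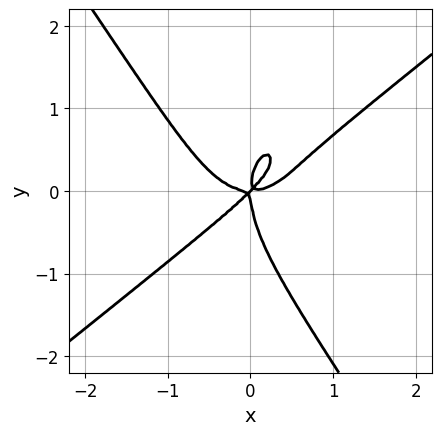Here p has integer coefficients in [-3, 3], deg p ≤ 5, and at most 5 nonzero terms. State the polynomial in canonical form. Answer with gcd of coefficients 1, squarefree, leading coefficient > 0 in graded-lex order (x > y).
Degree: the shape is more complex than any degree-3 curve, so deg p = 4.
Observable constraints: it crosses the x-axis at the gridline x = 0; one y-axis crossing is at y = 0.
These observations pin down the coefficients.

2*x^4 - 2*x^3*y - y^4 - 2*x^2*y + 2*x*y^2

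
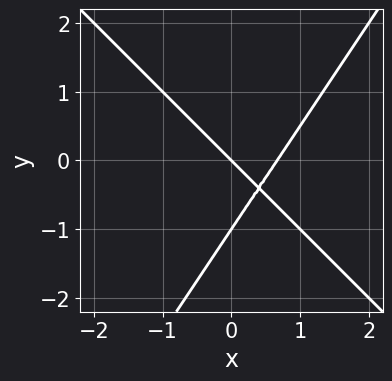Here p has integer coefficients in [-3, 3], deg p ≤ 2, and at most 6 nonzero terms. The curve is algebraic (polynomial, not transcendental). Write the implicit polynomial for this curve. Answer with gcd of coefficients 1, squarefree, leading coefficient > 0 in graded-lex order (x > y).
First, degree: no degree-1 curve has this shape, so deg p = 2.
Then, checking where it meets the axes: among the integer gridlines, it crosses the y-axis at y ∈ {-1, 0}; it meets the x-axis at x = 0 (among the integer gridlines).
Finally, solving for integer coefficients yields p as stated.

3*x^2 + x*y - 2*y^2 - 2*x - 2*y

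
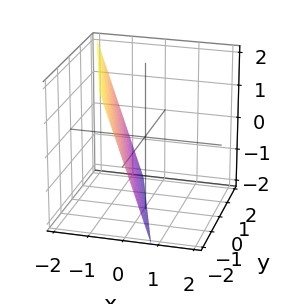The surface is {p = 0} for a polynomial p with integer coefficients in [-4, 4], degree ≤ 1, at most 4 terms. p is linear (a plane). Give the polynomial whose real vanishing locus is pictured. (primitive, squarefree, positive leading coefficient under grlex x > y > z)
First, deg p = 1. The surface is flat (a plane).
Next, from the axis intercepts and sections: one y-axis crossing is at y = -2; it meets the z-axis at z = -2 (among the integer gridlines).
Finally, the integer polynomial consistent with all of this is the stated p.

3*x + y + z + 2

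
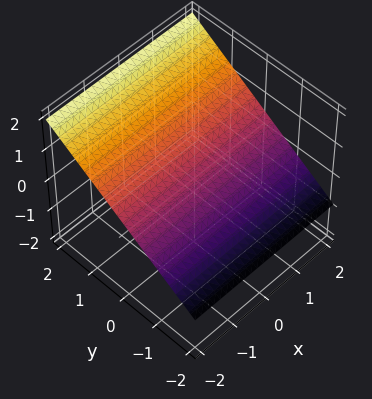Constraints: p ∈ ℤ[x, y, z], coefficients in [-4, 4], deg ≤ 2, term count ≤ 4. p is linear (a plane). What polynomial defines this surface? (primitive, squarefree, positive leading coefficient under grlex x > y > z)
2*y - 3*z + 2

(a) Degree: every cross-section is a straight line — this is a plane, so deg p = 1.
(b) From the visible intercepts: it meets the y-axis at y = -1 (among the integer gridlines); the surface avoids every integer x-axis point in the box.
(c) Fitting integer coefficients to these (and the overall shape) gives p.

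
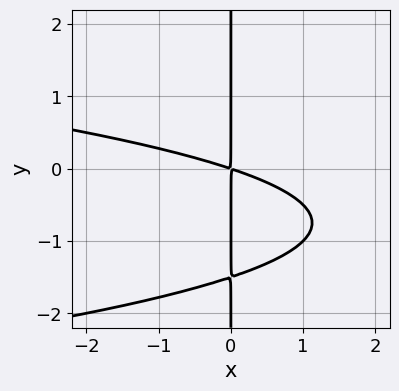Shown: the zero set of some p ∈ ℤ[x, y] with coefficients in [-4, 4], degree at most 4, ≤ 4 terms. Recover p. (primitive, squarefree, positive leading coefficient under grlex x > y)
First, the degree is 3 — no degree-2 curve has this shape.
Next, against the integer gridlines: the visible y-axis segment lies entirely on the curve.
Finally, matching integer coefficients to the picture gives p.

2*x*y^2 + x^2 + 3*x*y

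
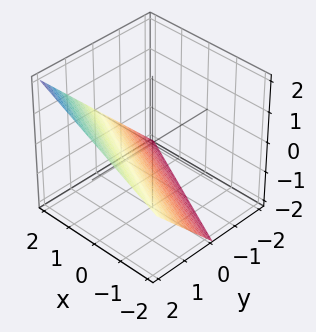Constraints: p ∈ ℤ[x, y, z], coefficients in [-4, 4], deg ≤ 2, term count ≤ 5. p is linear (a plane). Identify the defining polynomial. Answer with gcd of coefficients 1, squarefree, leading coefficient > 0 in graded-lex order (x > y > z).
x + 2*y - 2*z - 2

1. deg p = 1. The surface is flat (a plane).
2. Reading off the gridlines: it crosses the z-axis at the gridline z = -1; it meets the y-axis at y = 1 (among the integer gridlines); it meets the x-axis at x = 2 (among the integer gridlines).
3. Assembling these constraints gives the stated polynomial.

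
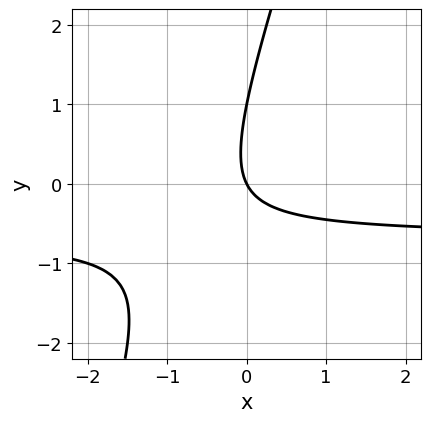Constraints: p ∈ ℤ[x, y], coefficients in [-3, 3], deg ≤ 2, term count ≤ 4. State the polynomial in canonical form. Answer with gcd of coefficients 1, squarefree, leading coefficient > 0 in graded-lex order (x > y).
(a) deg p = 2. The shape is more complex than any degree-1 curve.
(b) From the visible intercepts: the y-axis gridline crossings are at y ∈ {0, 1}; one x-axis crossing is at x = 0.
(c) Putting this together gives p.

3*x*y - y^2 + 2*x + y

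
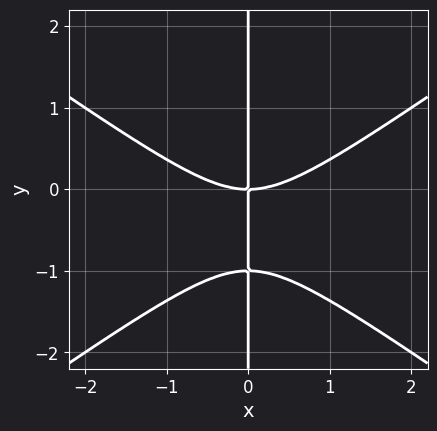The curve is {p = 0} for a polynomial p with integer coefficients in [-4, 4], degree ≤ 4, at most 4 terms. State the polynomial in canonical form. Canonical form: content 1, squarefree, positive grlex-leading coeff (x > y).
First, the degree is 3 — no degree-2 curve has this shape.
Then, reading off the gridlines: it meets the x-axis at x = 0 (among the integer gridlines); every point of the y-axis in the box is on the curve.
Finally, the integer polynomial consistent with all of this is the stated p.

x^3 - 2*x*y^2 - 2*x*y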